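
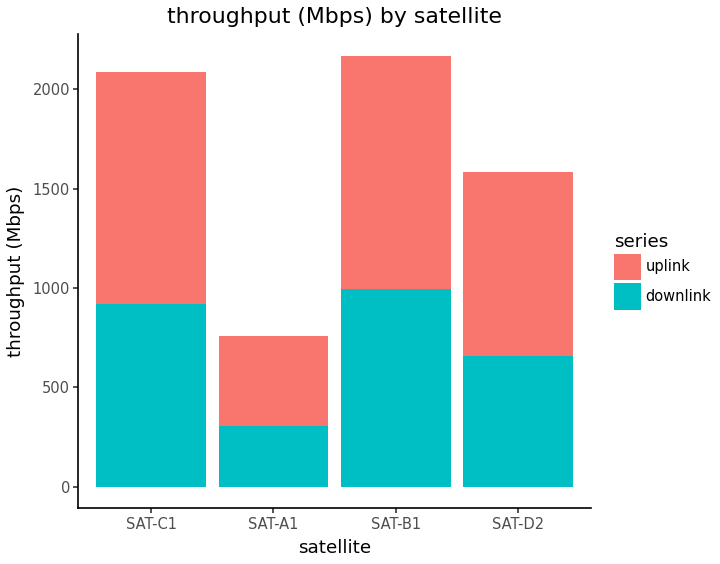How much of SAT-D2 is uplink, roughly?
≈ 1000

uplink top ≈ 1600, bottom ≈ 600; segment ≈ 1000.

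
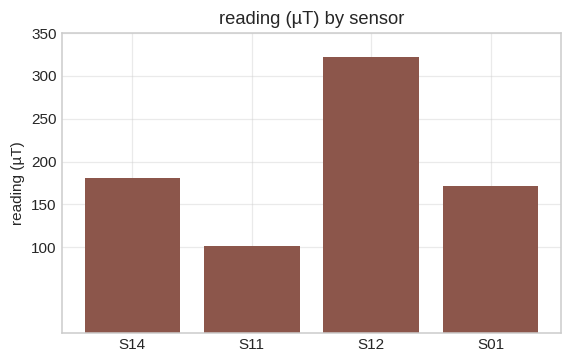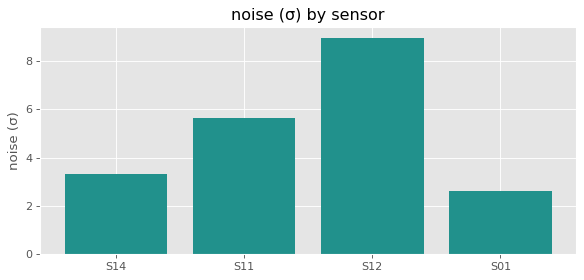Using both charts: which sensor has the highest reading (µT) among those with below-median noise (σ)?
S14

Chart 2 median noise (σ) ≈ 4; below-median sensors: S14, S01. Among those, S14 has the highest reading (µT) (≈ 200).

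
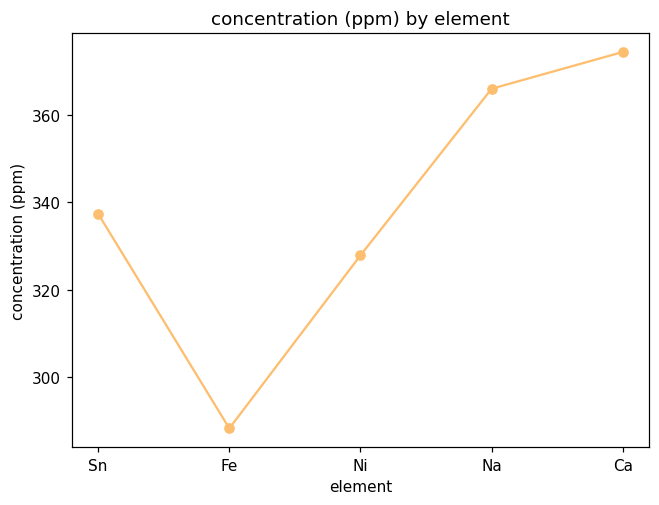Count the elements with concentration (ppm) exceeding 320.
Above 320: Sn, Ni, Na, Ca.

4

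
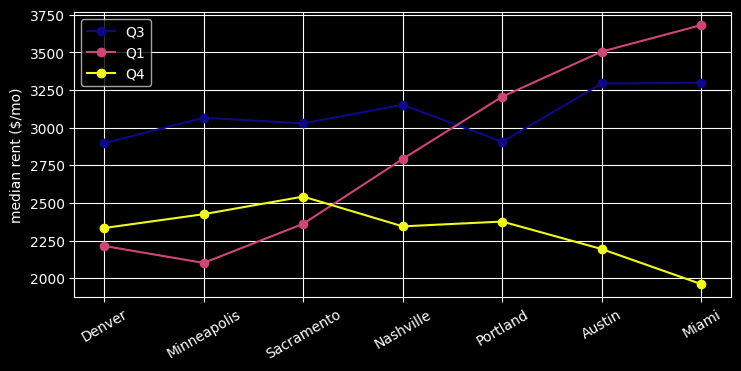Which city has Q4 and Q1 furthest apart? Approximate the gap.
Miami: Q4 ≈ 2000, Q1 ≈ 3600 → gap ≈ 1600. Next-largest (Austin) is only ≈ 1400.

Miami, ≈ 1600 $/mo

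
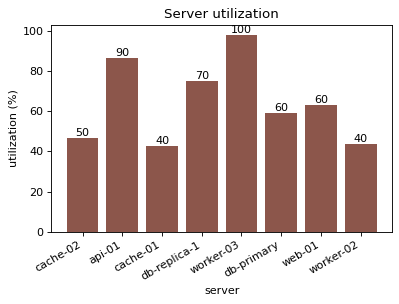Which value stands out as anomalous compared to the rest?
worker-03 ≈ 100; the rest sit between ≈ 40 and ≈ 90.

worker-03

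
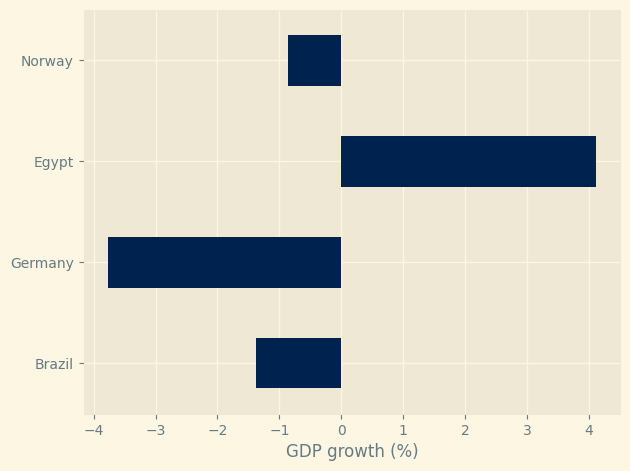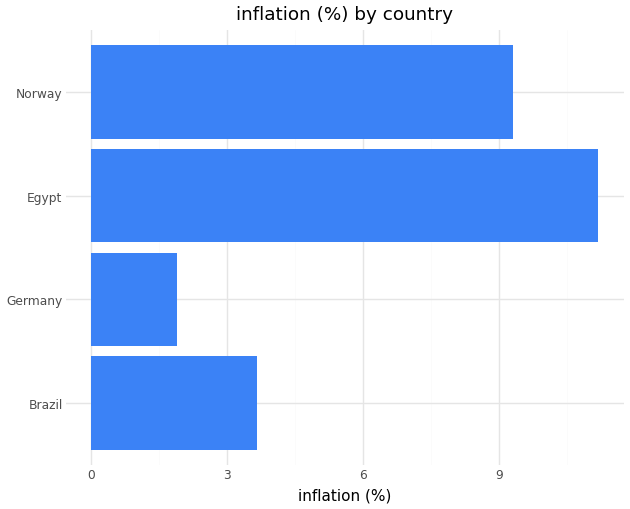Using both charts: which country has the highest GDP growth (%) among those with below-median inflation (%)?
Brazil

Chart 2 median inflation (%) ≈ 6; below-median countries: Brazil, Germany. Among those, Brazil has the highest GDP growth (%) (≈ -1.5).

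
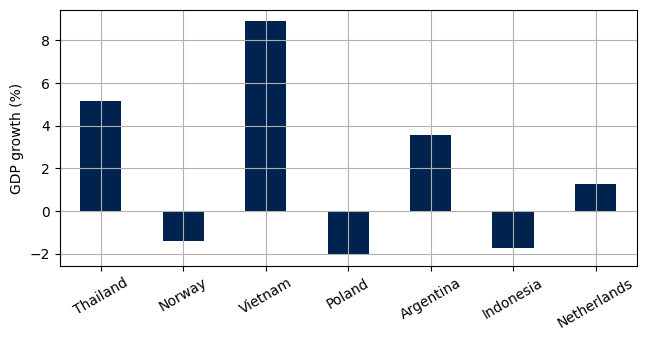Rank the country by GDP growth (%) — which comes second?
Thailand

Top 3: Vietnam ≈ 9, Thailand ≈ 5, Argentina ≈ 4.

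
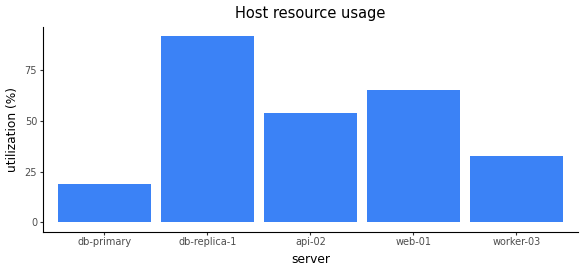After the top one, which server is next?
Top 3: db-replica-1 ≈ 90, web-01 ≈ 70, api-02 ≈ 50.

web-01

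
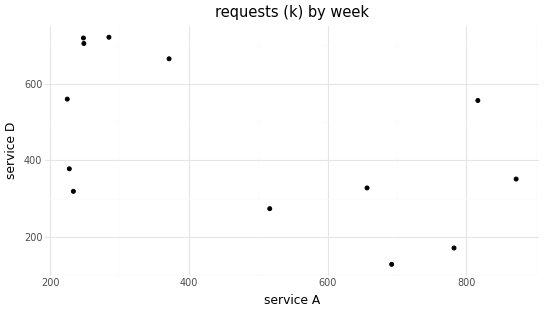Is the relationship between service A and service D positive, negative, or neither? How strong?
Points are negatively correlated; moderate (|r| ≈ 0.6).

negative, moderate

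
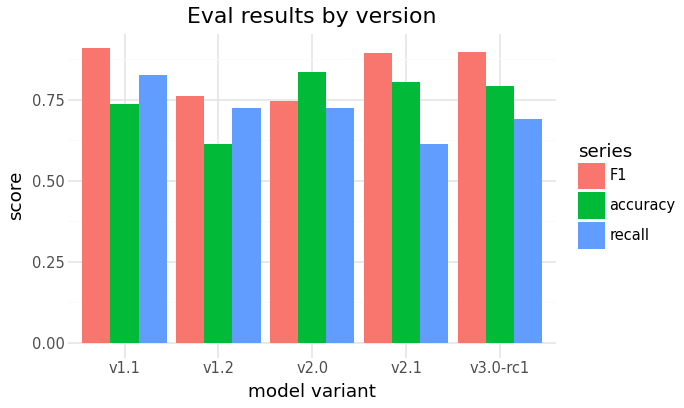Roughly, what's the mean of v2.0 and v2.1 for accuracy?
(0.8 + 0.8) / 2 ≈ 0.8.

≈ 0.8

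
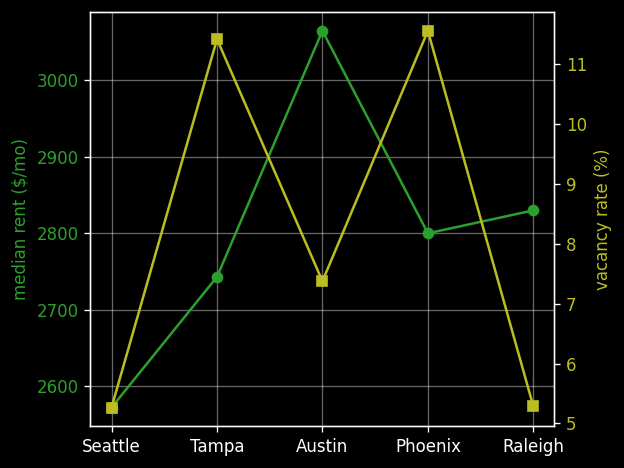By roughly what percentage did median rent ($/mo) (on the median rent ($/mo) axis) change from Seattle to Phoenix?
≈ +9.8%

Seattle ≈ 2550, Phoenix ≈ 2800; (2800 − 2550) / 2550 ≈ +9.8%.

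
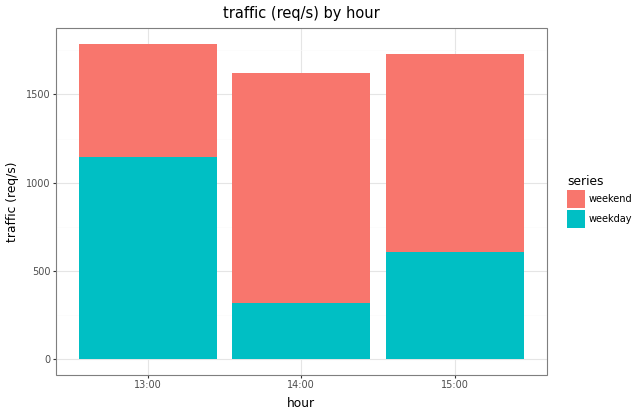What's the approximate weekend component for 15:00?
weekend top ≈ 1800, bottom ≈ 600; segment ≈ 1200.

≈ 1200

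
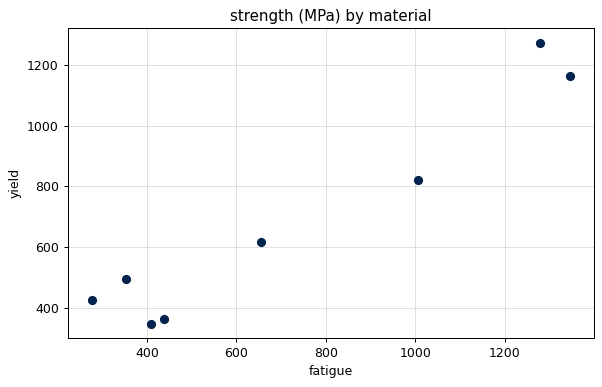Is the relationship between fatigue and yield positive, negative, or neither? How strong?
positive, strong

Points are positively correlated; strong (|r| ≈ 1.0).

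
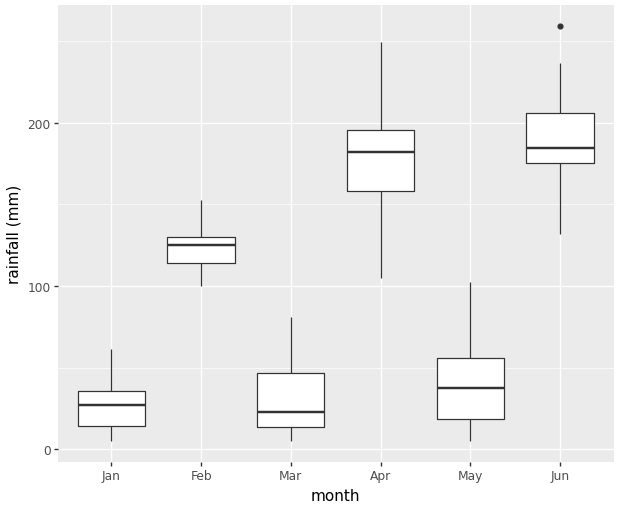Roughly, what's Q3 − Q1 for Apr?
Q3 ≈ 200, Q1 ≈ 160; IQR ≈ 40.

≈ 40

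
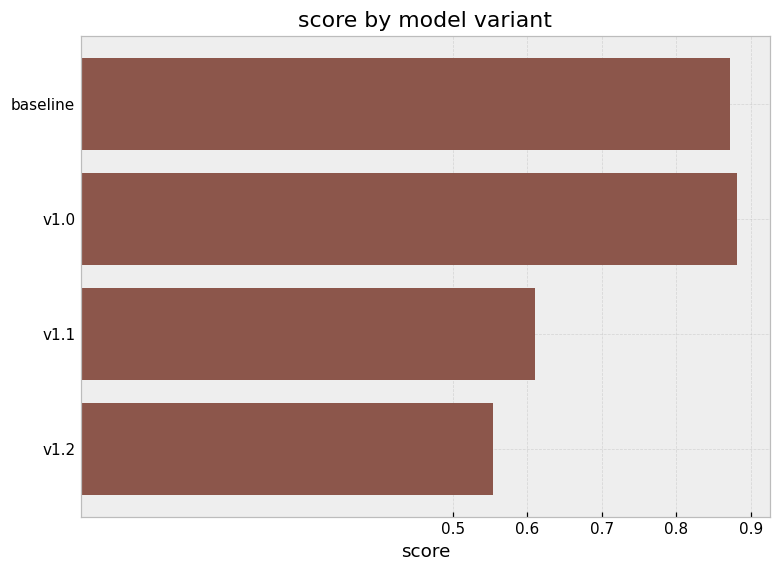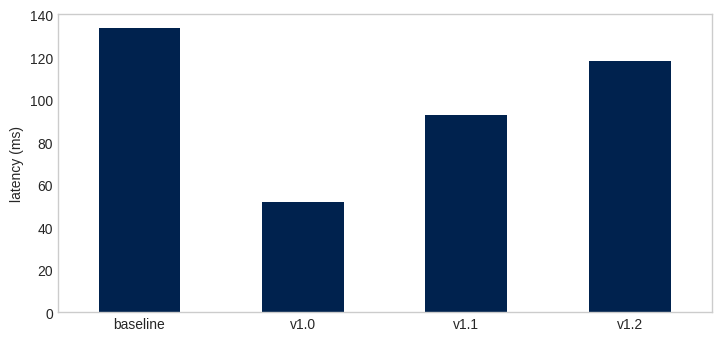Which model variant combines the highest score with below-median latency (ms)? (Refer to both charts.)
Chart 2 median latency (ms) ≈ 100; below-median model variants: v1.0, v1.1. Among those, v1.0 has the highest score (≈ 0.9).

v1.0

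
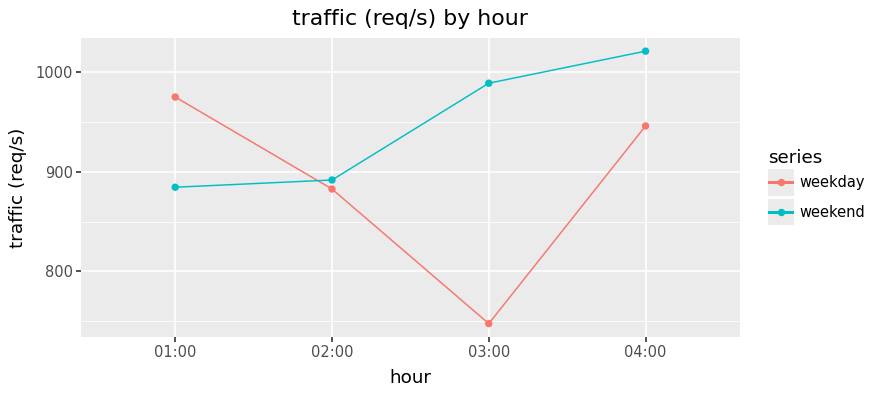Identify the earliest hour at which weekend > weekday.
01:00: weekend ≈ 875 vs weekday ≈ 975 (not yet); 02:00: weekend ≈ 900 vs weekday ≈ 875 (first crossover).

02:00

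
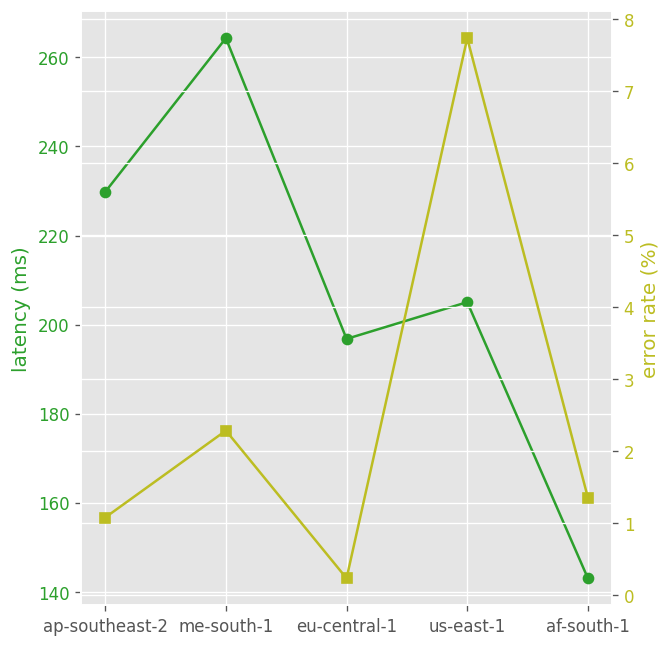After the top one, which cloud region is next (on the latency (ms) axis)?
ap-southeast-2

Top 3 (on the latency (ms) axis): me-south-1 ≈ 260, ap-southeast-2 ≈ 220, us-east-1 ≈ 200.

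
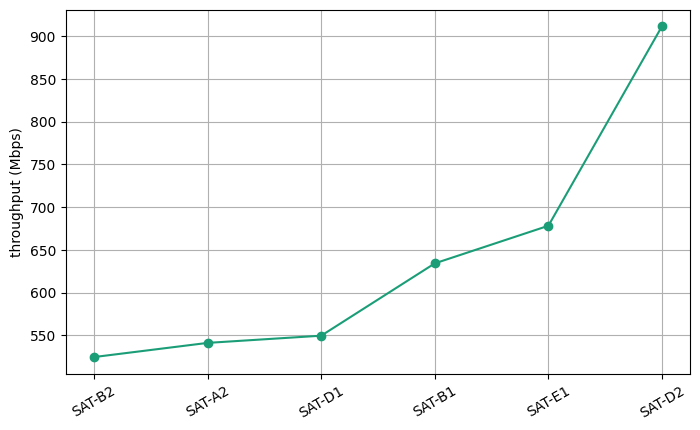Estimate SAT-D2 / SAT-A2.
≈ 1.64×

SAT-D2 ≈ 900, SAT-A2 ≈ 550; 900/550 ≈ 1.64.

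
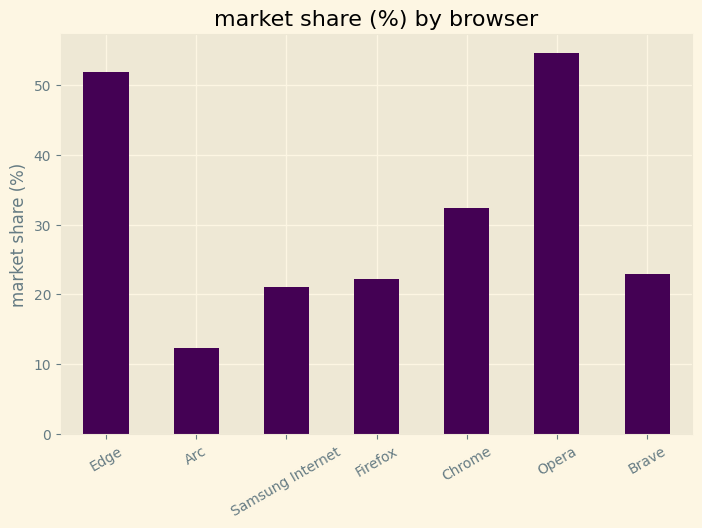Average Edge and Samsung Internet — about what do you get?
≈ 35

(50 + 20) / 2 ≈ 35.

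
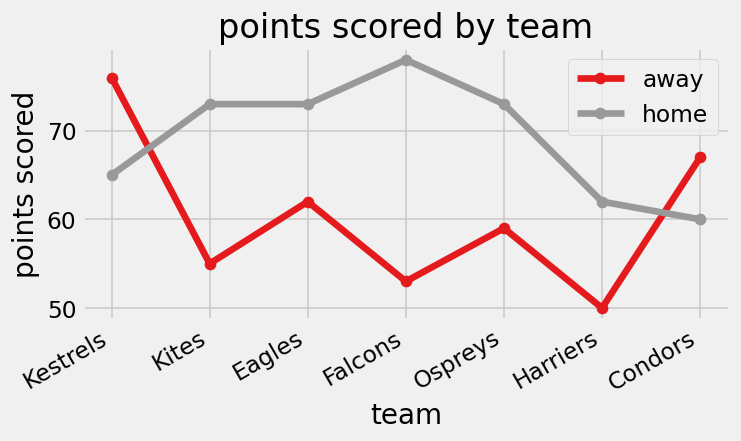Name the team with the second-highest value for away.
Top 3 for away: Kestrels ≈ 75, Condors ≈ 65, Eagles ≈ 60.

Condors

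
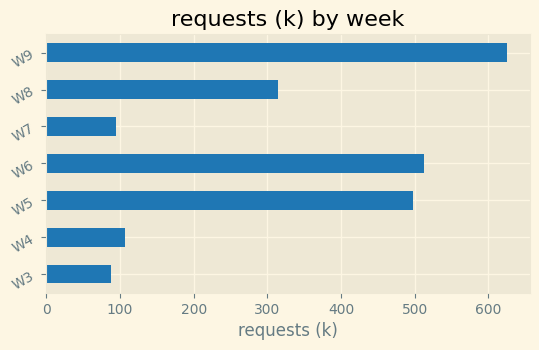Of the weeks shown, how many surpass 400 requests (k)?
3

Above 400: W5, W6, W9.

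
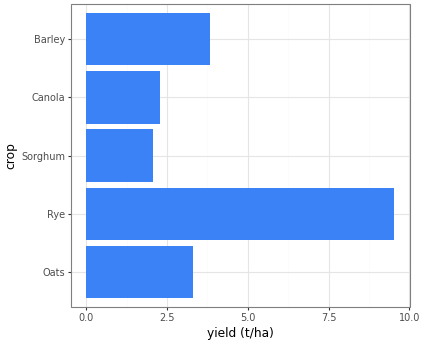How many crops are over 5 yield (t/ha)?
Above 5: Rye.

1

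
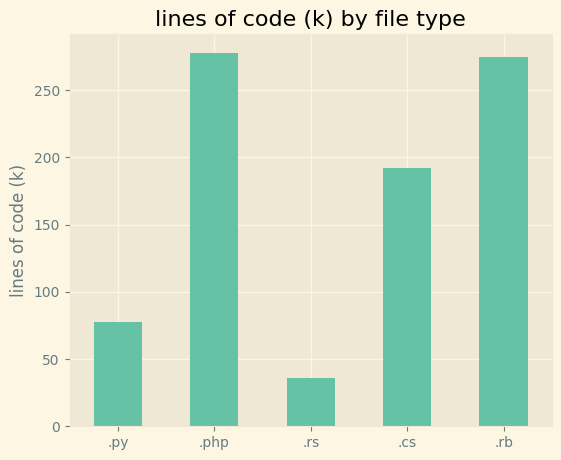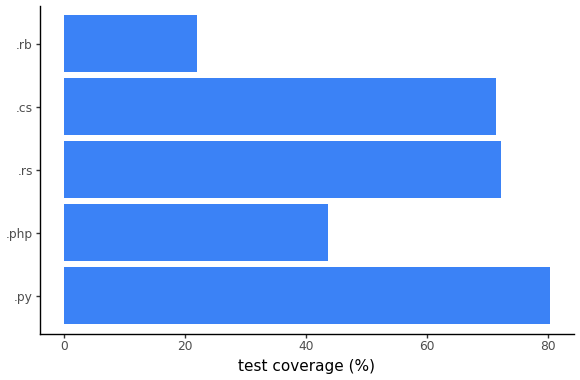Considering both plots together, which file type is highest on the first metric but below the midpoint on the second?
Chart 2 median test coverage (%) ≈ 70; below-median file types: .php, .rb. Among those, .php has the highest lines of code (k) (≈ 300).

.php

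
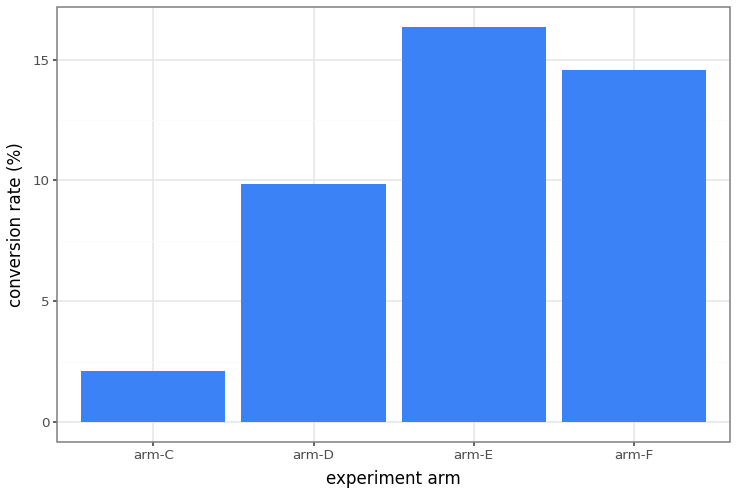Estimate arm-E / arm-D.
arm-E ≈ 16, arm-D ≈ 10; 16/10 ≈ 1.6.

≈ 1.6×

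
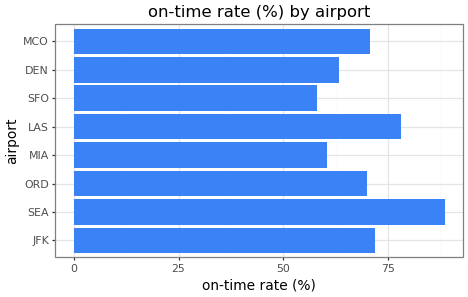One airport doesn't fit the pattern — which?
SEA ≈ 90; the rest sit between ≈ 60 and ≈ 80.

SEA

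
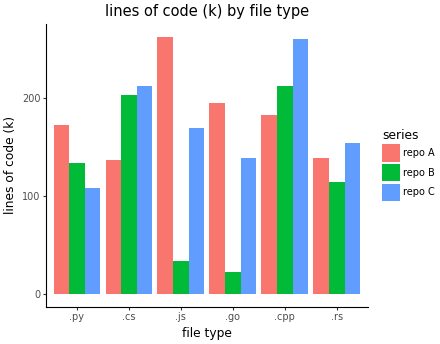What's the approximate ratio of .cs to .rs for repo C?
.cs ≈ 200, .rs ≈ 150; 200/150 ≈ 1.33.

≈ 1.33×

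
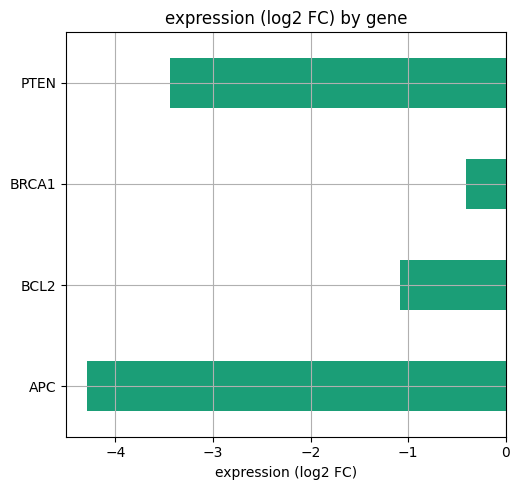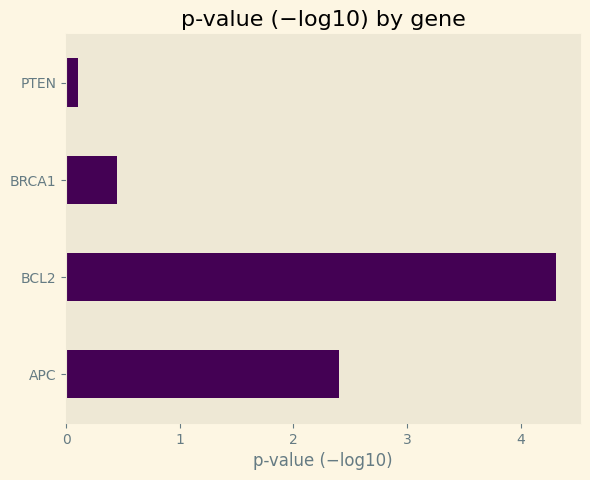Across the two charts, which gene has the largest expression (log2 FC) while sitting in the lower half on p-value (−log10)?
BRCA1

Chart 2 median p-value (−log10) ≈ 1.5; below-median genes: BRCA1, PTEN. Among those, BRCA1 has the highest expression (log2 FC) (≈ 0).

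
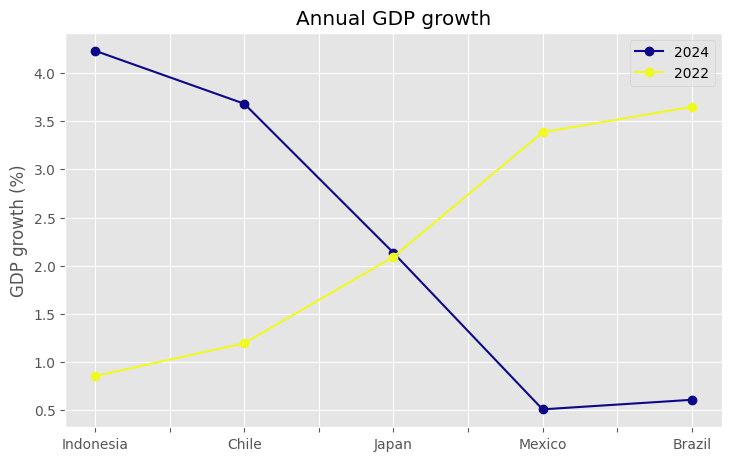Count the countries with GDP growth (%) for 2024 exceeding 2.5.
2

Above 2.5: Indonesia, Chile.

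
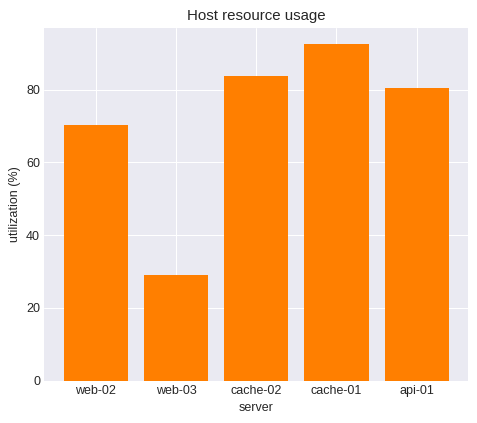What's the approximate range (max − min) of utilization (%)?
Max cache-01 ≈ 90, min web-03 ≈ 30; range ≈ 60.

≈ 60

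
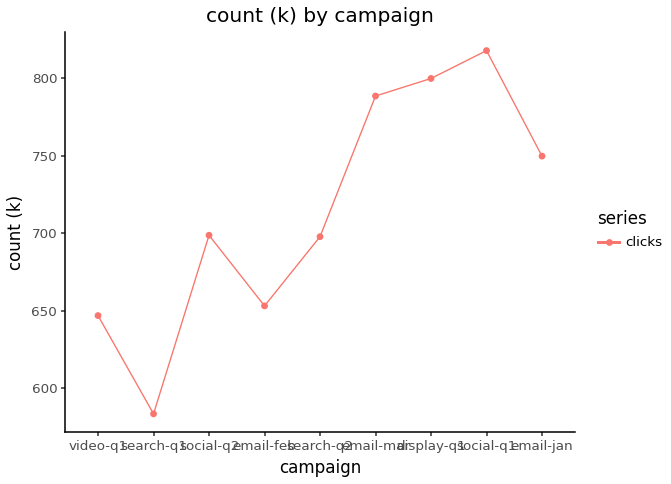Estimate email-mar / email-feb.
email-mar ≈ 780, email-feb ≈ 660; 780/660 ≈ 1.18.

≈ 1.18×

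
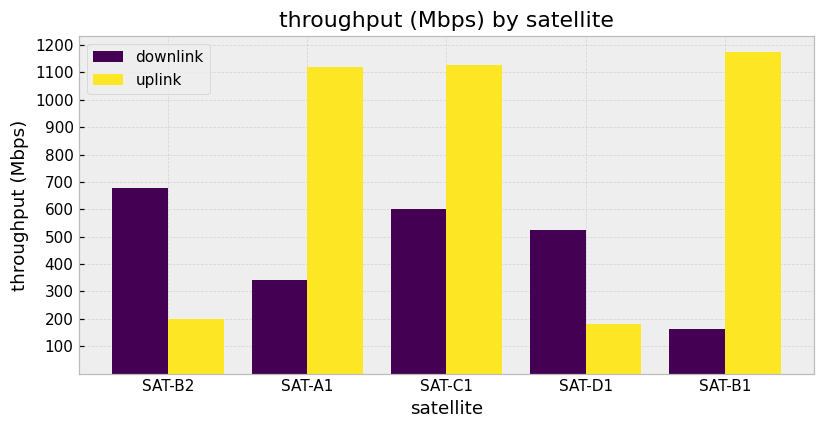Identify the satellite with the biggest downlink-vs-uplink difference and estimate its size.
SAT-B1: downlink ≈ 200, uplink ≈ 1200 → gap ≈ 1000. Next-largest (SAT-A1) is only ≈ 800.

SAT-B1, ≈ 1000 Mbps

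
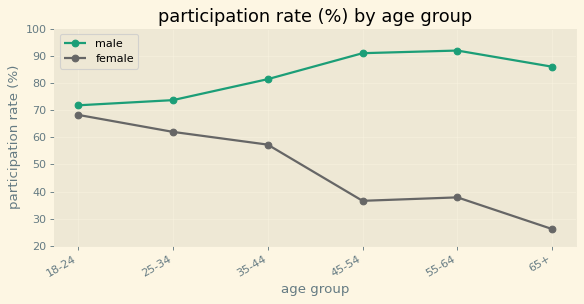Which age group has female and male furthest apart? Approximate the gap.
65+, ≈ 60 %

65+: female ≈ 30, male ≈ 90 → gap ≈ 60. Next-largest (45-54) is only ≈ 50.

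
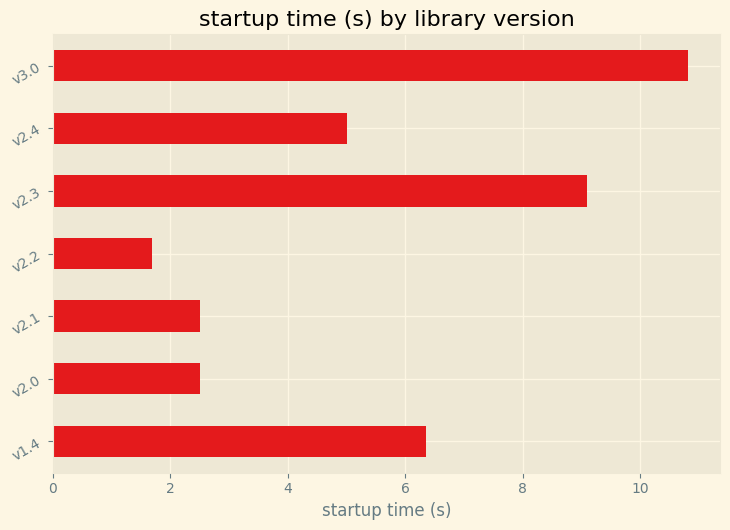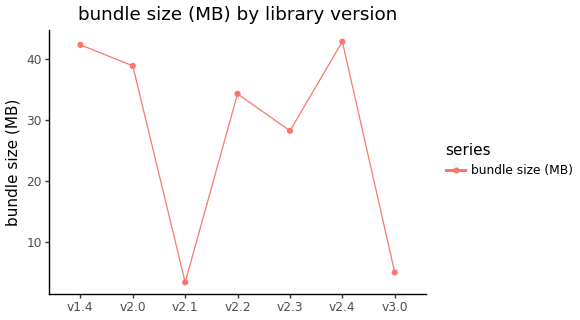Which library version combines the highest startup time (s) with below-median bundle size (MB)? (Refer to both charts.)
Chart 2 median bundle size (MB) ≈ 35; below-median library versions: v2.1, v2.3, v3.0. Among those, v3.0 has the highest startup time (s) (≈ 11).

v3.0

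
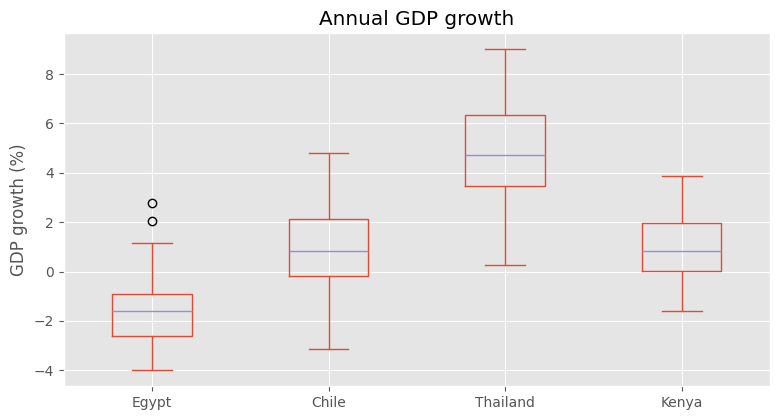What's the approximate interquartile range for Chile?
≈ 2.0

Q3 ≈ 2.0, Q1 ≈ 0.0; IQR ≈ 2.0.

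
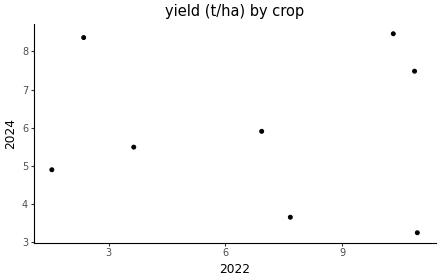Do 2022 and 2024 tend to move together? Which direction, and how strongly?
no clear correlation

Points are roughly uncorrelated; weak (|r| ≈ 0.0).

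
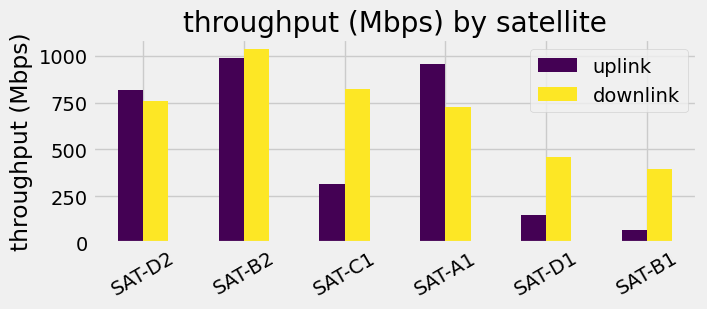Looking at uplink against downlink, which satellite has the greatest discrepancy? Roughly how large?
SAT-C1: uplink ≈ 300, downlink ≈ 800 → gap ≈ 500. Next-largest (SAT-B1) is only ≈ 300.

SAT-C1, ≈ 500 Mbps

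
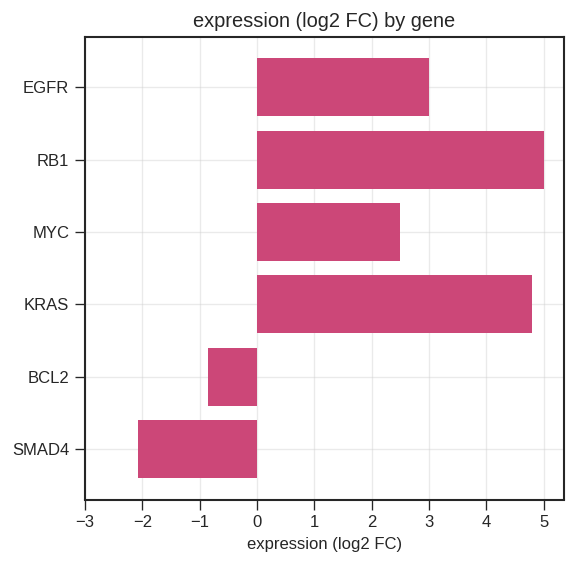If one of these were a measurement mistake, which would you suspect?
SMAD4

SMAD4 ≈ -2; the rest sit between ≈ -1 and ≈ 5.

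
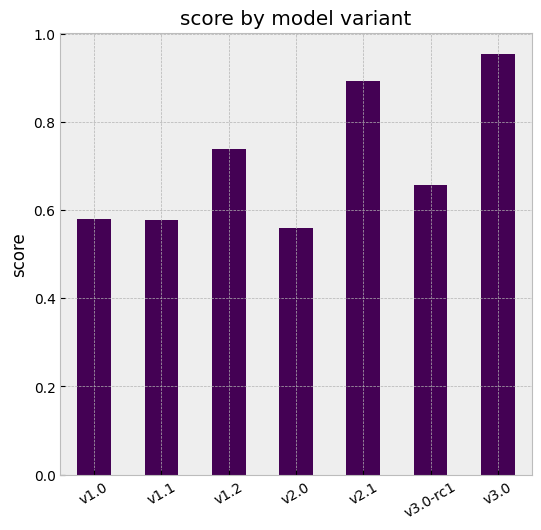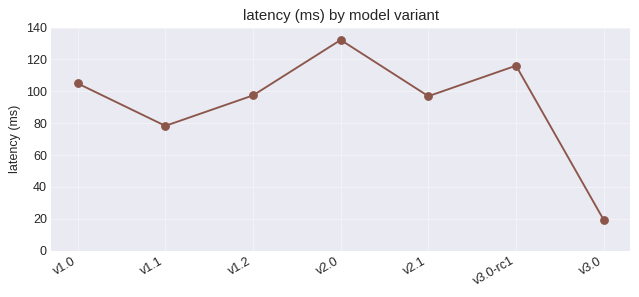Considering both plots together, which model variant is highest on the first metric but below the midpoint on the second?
v3.0

Chart 2 median latency (ms) ≈ 100; below-median model variants: v1.1, v2.1, v3.0. Among those, v3.0 has the highest score (≈ 1).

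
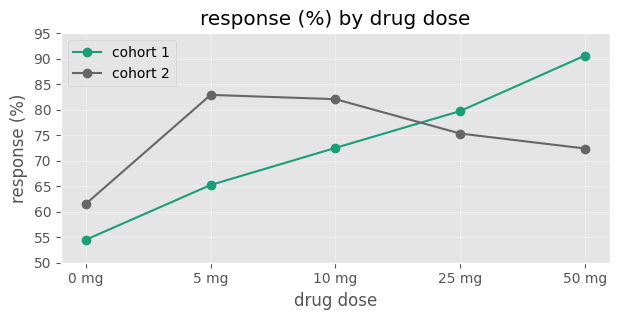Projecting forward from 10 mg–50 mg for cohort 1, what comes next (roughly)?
Last three: 75, 80, 90 → slope ≈ 7.5/step → next ≈ 97.5.

≈ 97.5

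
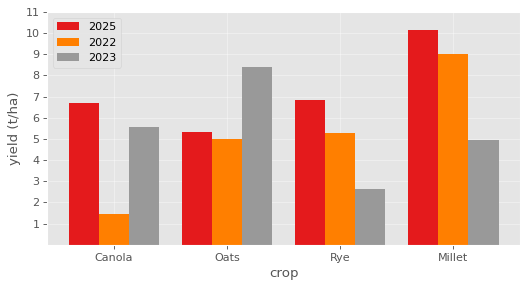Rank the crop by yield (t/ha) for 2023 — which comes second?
Top 3 for 2023: Oats ≈ 8, Canola ≈ 6, Millet ≈ 5.

Canola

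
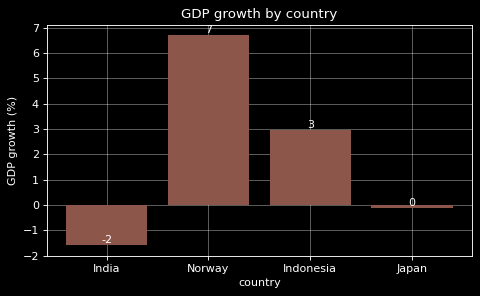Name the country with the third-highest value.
Top 4: Norway ≈ 7, Indonesia ≈ 3, Japan ≈ 0, India ≈ -2.

Japan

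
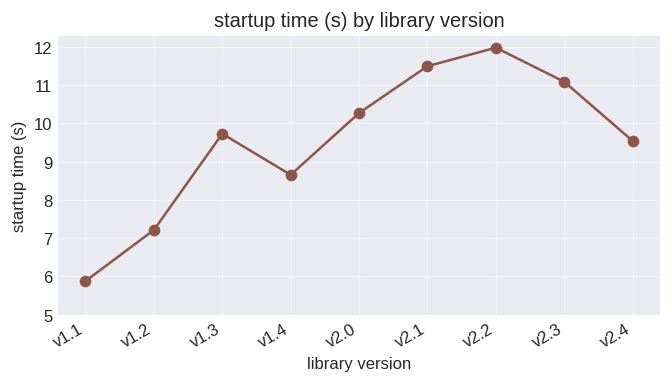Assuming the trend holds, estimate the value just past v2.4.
Last three: 12, 11, 10 → slope ≈ -1/step → next ≈ 9.

≈ 9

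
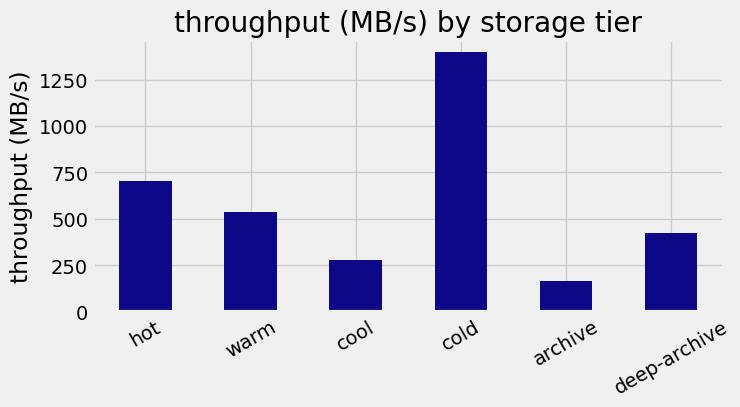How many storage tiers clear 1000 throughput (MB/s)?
Above 1000: cold.

1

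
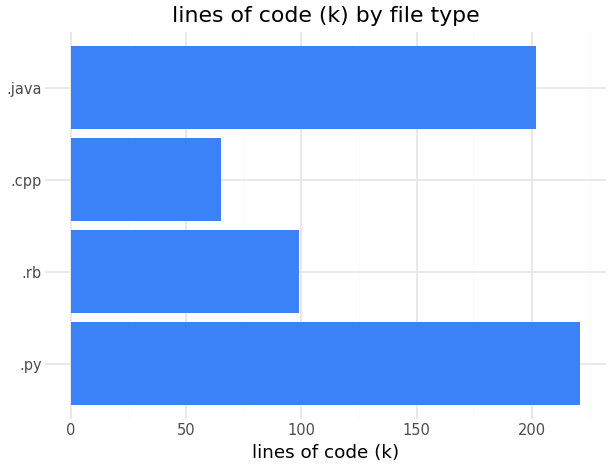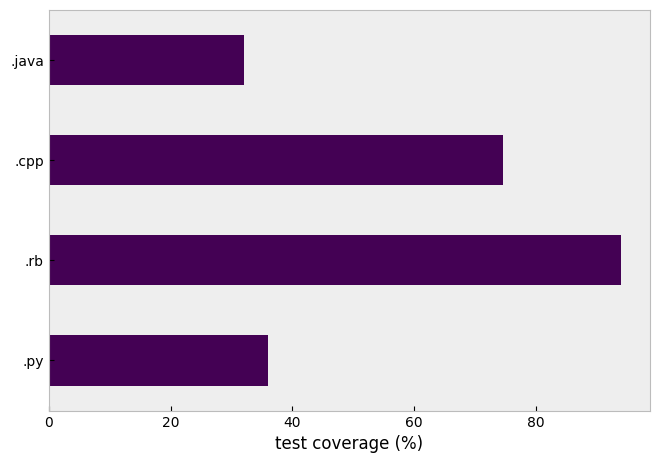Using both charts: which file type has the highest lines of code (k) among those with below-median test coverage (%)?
Chart 2 median test coverage (%) ≈ 60; below-median file types: .py, .java. Among those, .py has the highest lines of code (k) (≈ 225).

.py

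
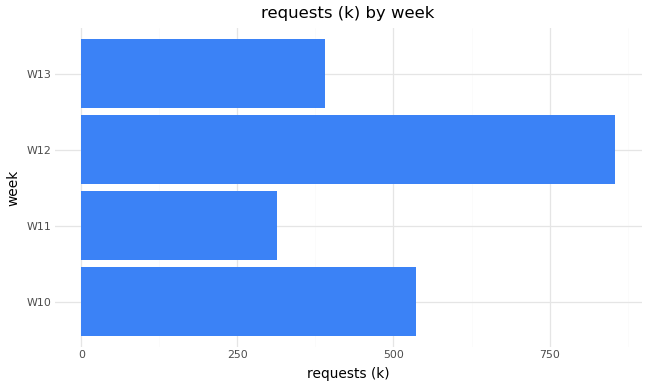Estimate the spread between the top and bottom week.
≈ 600

Max W12 ≈ 900, min W11 ≈ 300; range ≈ 600.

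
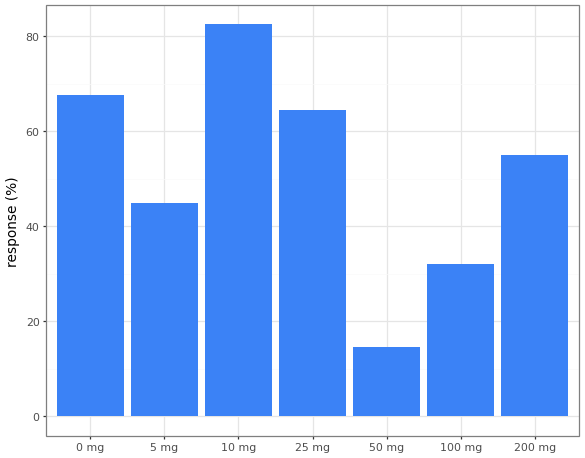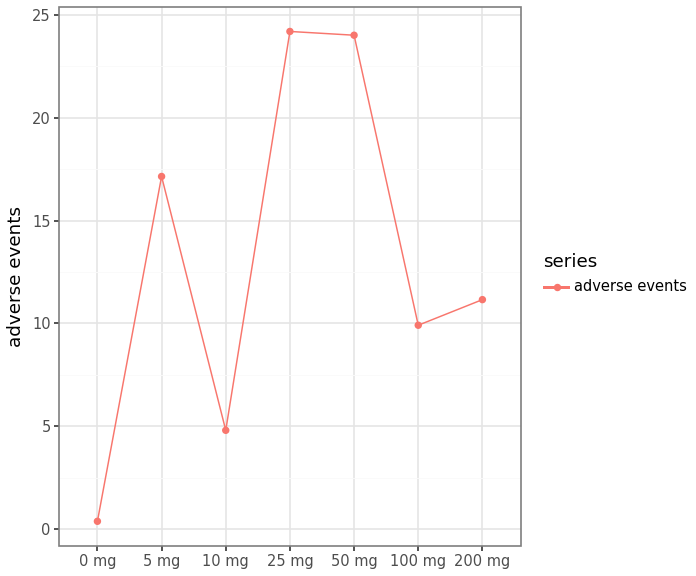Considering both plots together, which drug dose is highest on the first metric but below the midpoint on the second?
10 mg

Chart 2 median adverse events ≈ 10; below-median drug doses: 0 mg, 10 mg, 100 mg. Among those, 10 mg has the highest response (%) (≈ 80).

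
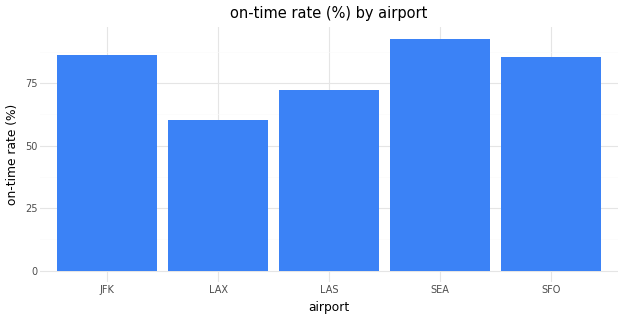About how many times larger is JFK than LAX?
JFK ≈ 90, LAX ≈ 60; 90/60 ≈ 1.5.

≈ 1.5×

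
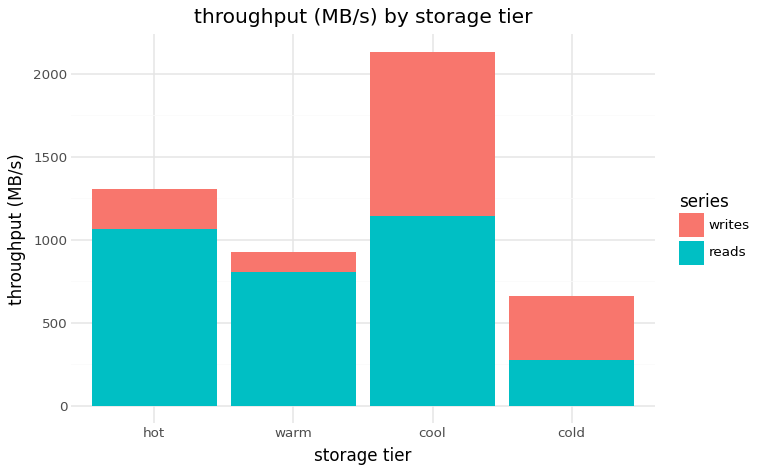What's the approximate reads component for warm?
≈ 800

reads top ≈ 800, bottom ≈ 0; segment ≈ 800.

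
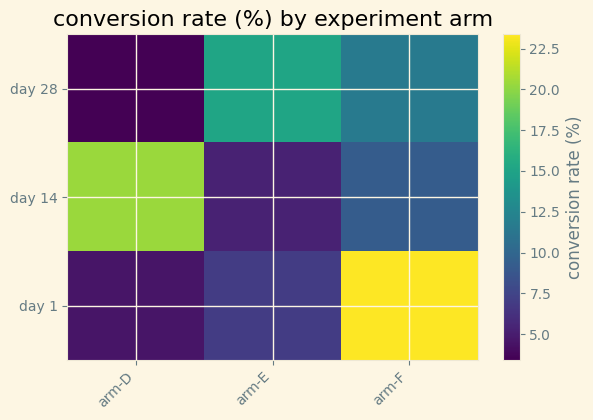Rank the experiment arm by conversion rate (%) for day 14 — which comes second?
arm-F

Top 3 for day 14: arm-D ≈ 20, arm-F ≈ 10, arm-E ≈ 6.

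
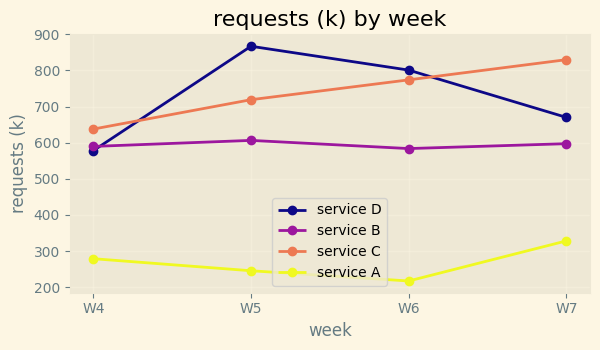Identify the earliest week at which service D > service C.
W4: service D ≈ 600 vs service C ≈ 600 (not yet); W5: service D ≈ 900 vs service C ≈ 700 (first crossover).

W5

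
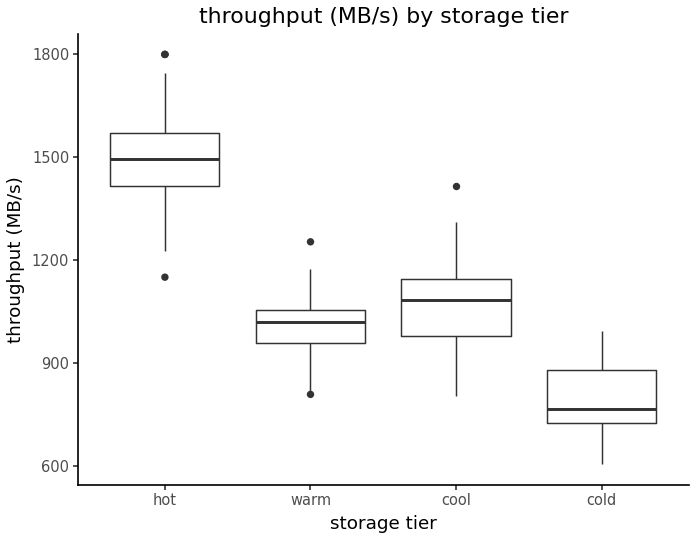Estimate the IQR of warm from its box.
≈ 100

Q3 ≈ 1100, Q1 ≈ 1000; IQR ≈ 100.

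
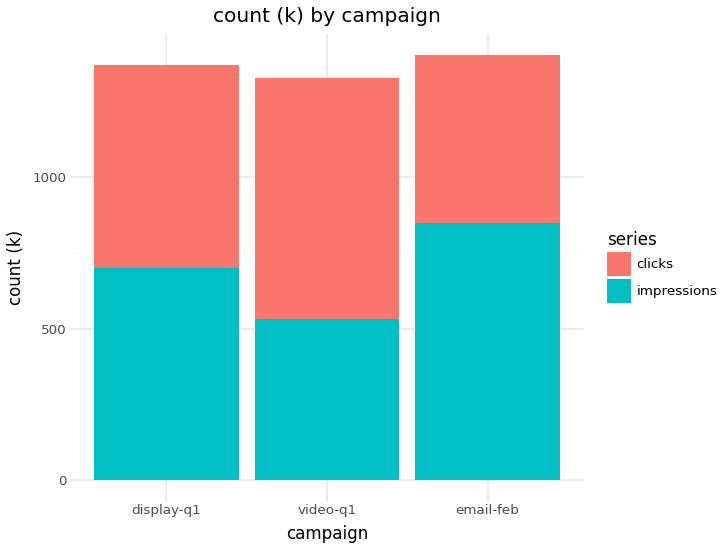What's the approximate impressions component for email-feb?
≈ 800

impressions top ≈ 800, bottom ≈ 0; segment ≈ 800.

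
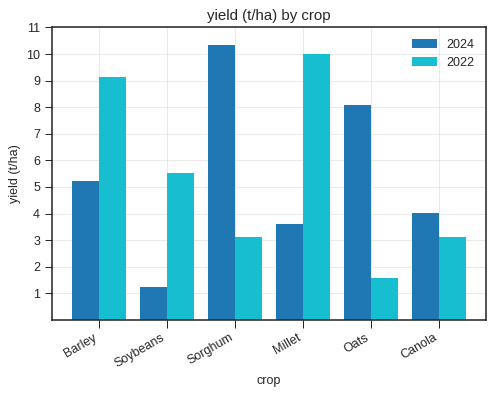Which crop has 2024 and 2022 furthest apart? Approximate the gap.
Sorghum: 2024 ≈ 10, 2022 ≈ 3 → gap ≈ 7. Next-largest (Oats) is only ≈ 6.

Sorghum, ≈ 7 t/ha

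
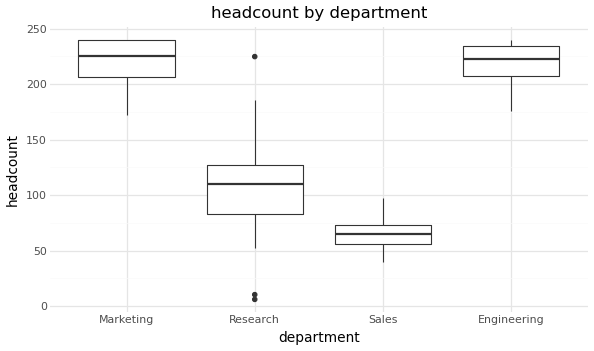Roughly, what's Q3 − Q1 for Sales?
Q3 ≈ 80, Q1 ≈ 60; IQR ≈ 20.

≈ 20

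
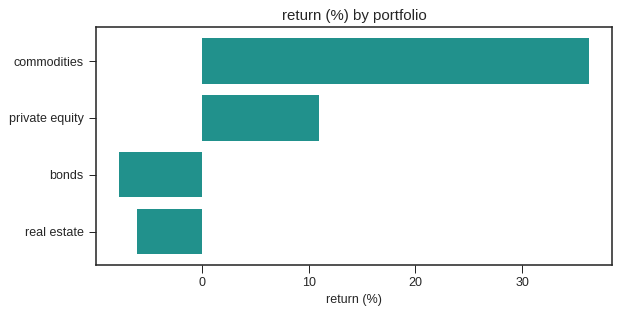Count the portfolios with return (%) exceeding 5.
2

Above 5: commodities, private equity.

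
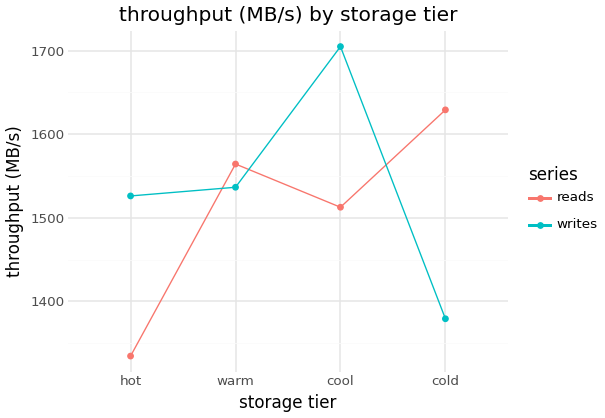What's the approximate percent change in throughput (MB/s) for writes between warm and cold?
warm ≈ 1550, cold ≈ 1400; (1400 − 1550) / 1550 ≈ -9.7%.

≈ -9.7%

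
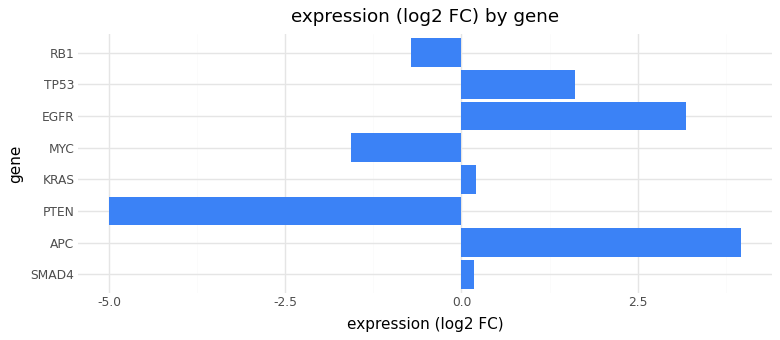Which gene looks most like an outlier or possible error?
PTEN

PTEN ≈ -5; the rest sit between ≈ -2 and ≈ 4.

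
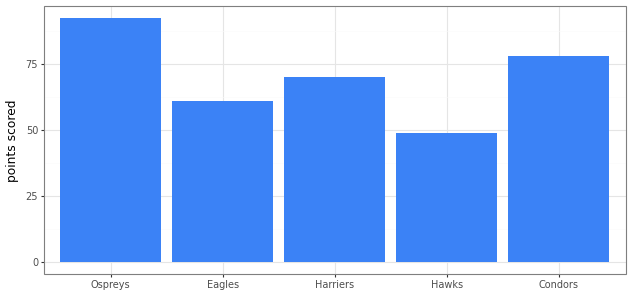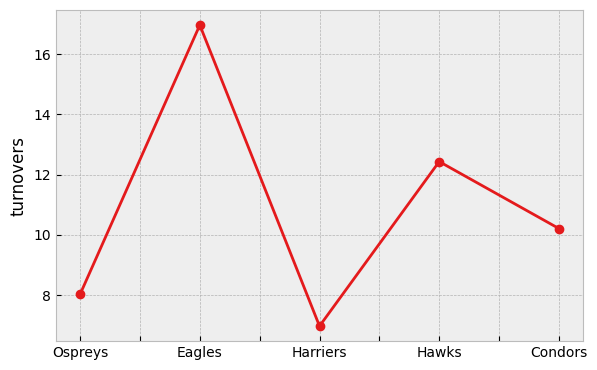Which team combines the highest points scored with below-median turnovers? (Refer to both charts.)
Ospreys

Chart 2 median turnovers ≈ 10; below-median teams: Ospreys, Harriers. Among those, Ospreys has the highest points scored (≈ 90).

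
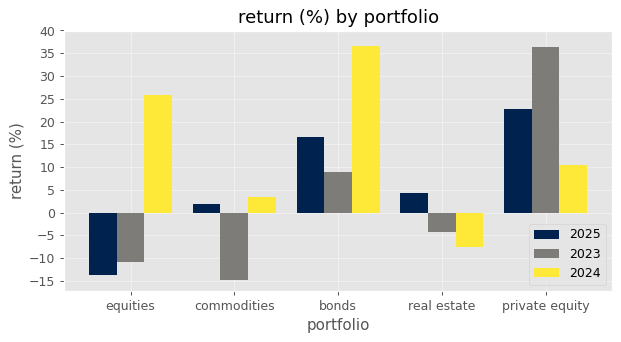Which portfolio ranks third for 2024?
private equity

Top 4 for 2024: bonds ≈ 35, equities ≈ 25, private equity ≈ 10, commodities ≈ 5.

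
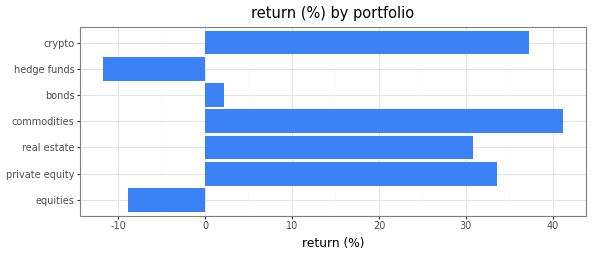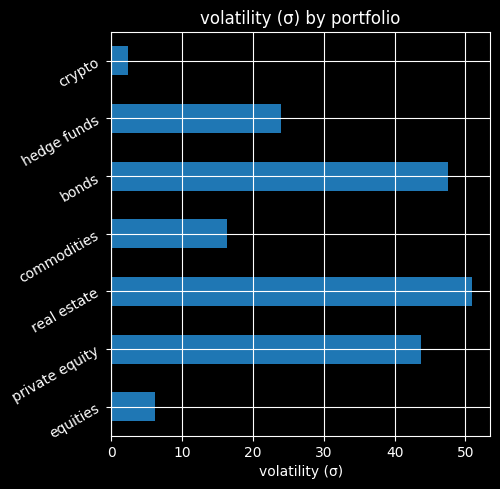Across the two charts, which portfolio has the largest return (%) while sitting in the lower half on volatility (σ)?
Chart 2 median volatility (σ) ≈ 25; below-median portfolios: equities, commodities, crypto. Among those, commodities has the highest return (%) (≈ 40).

commodities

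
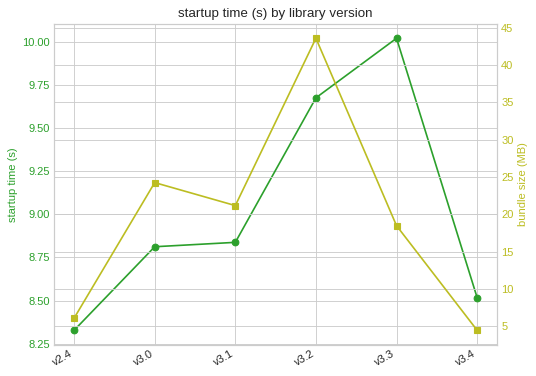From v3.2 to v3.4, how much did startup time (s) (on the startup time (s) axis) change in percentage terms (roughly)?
≈ -10.4%

v3.2 ≈ 9.6, v3.4 ≈ 8.6; (8.6 − 9.6) / 9.6 ≈ -10.4%.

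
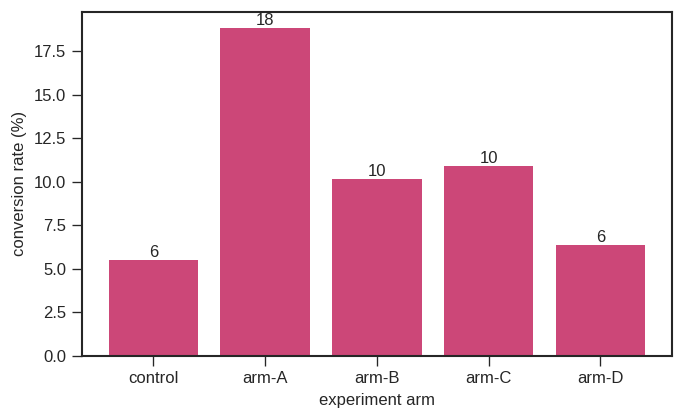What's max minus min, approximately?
≈ 12

Max arm-A ≈ 18, min control ≈ 6; range ≈ 12.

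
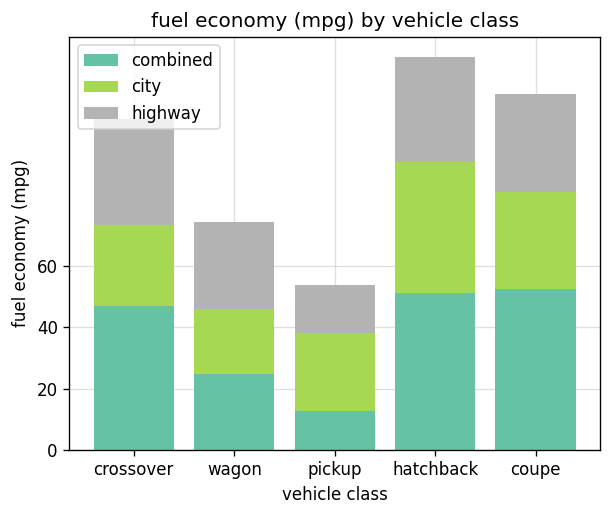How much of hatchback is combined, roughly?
combined top ≈ 60, bottom ≈ 0; segment ≈ 60.

≈ 60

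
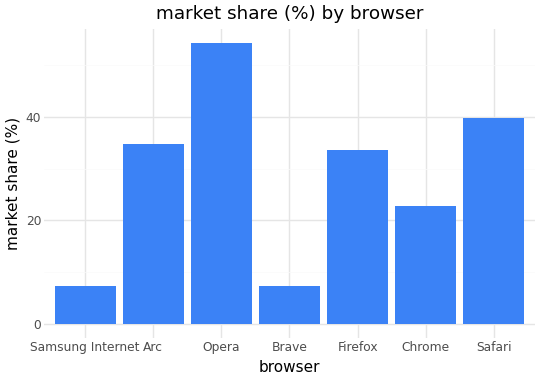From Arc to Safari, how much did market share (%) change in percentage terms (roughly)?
≈ +14.3%

Arc ≈ 35, Safari ≈ 40; (40 − 35) / 35 ≈ +14.3%.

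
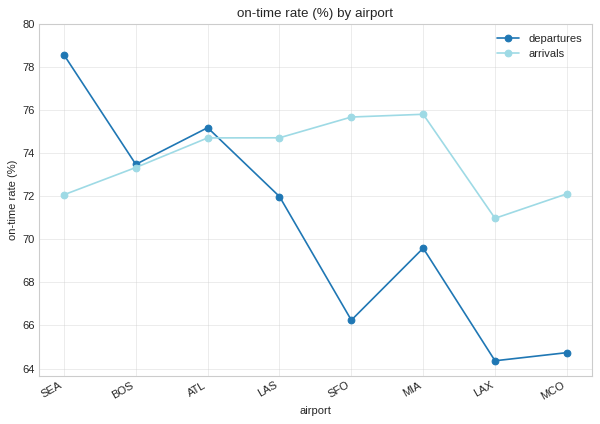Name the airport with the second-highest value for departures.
Top 3 for departures: SEA ≈ 78, ATL ≈ 76, BOS ≈ 74.

ATL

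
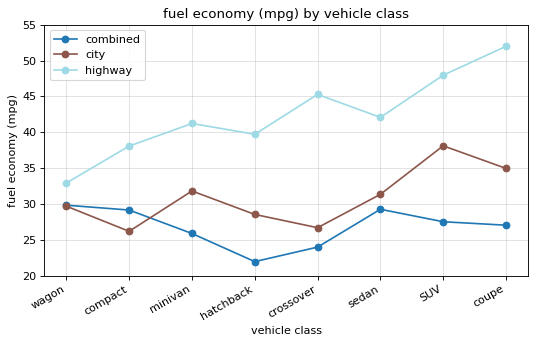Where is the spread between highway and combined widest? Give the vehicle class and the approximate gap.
coupe, ≈ 25 mpg

coupe: highway ≈ 50, combined ≈ 25 → gap ≈ 25. Next-largest (crossover) is only ≈ 20.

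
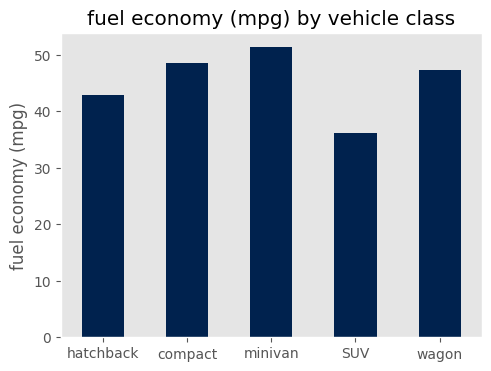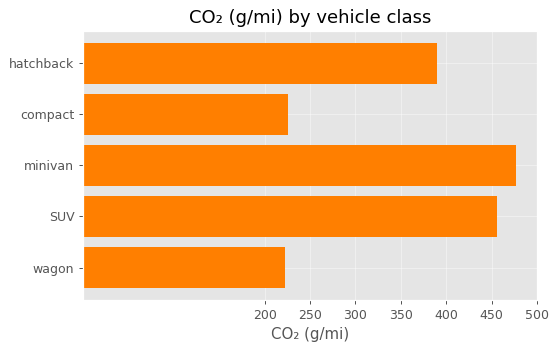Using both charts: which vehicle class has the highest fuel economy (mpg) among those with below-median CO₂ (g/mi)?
Chart 2 median CO₂ (g/mi) ≈ 400; below-median vehicle classes: compact, wagon. Among those, compact has the highest fuel economy (mpg) (≈ 50).

compact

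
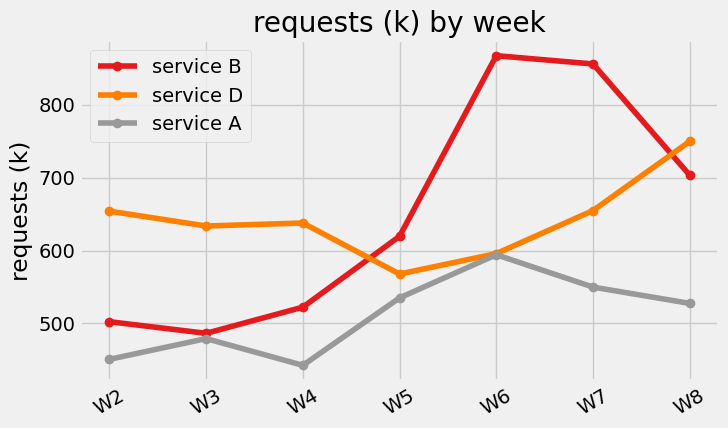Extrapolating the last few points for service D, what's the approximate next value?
Last three: 600, 650, 750 → slope ≈ 75/step → next ≈ 825.

≈ 825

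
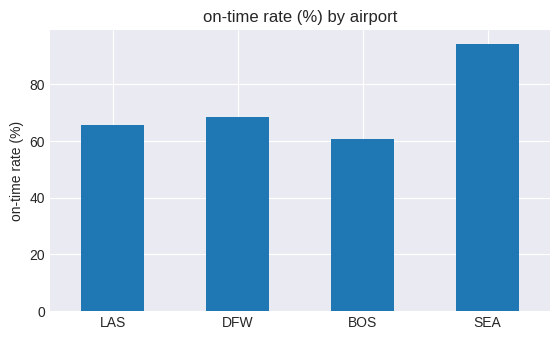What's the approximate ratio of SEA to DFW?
SEA ≈ 90, DFW ≈ 70; 90/70 ≈ 1.29.

≈ 1.29×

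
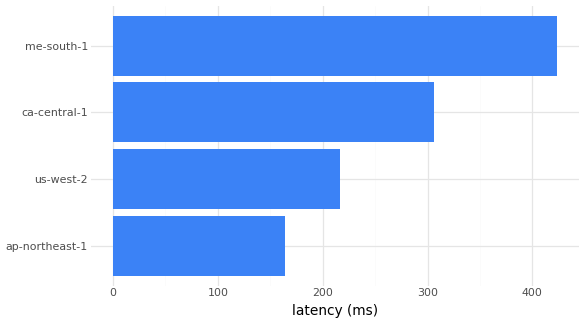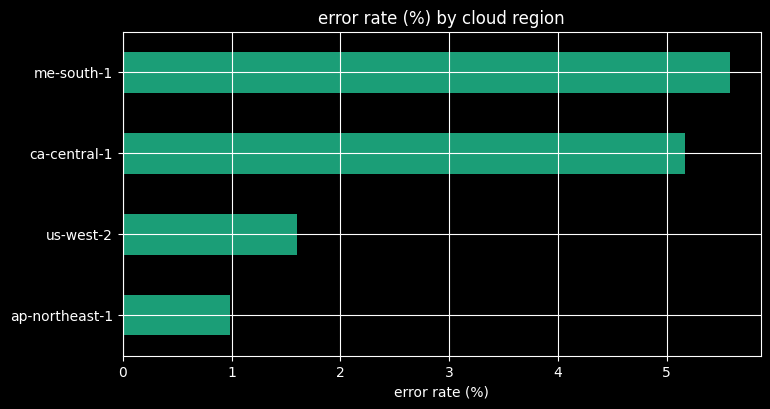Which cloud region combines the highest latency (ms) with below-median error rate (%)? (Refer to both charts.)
Chart 2 median error rate (%) ≈ 3; below-median cloud regions: ap-northeast-1, us-west-2. Among those, us-west-2 has the highest latency (ms) (≈ 200).

us-west-2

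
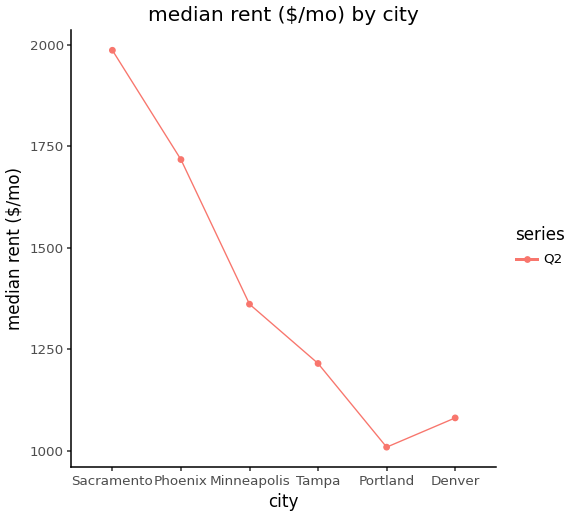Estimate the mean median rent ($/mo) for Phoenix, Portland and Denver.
≈ 1267

(1700 + 1000 + 1100) / 3 ≈ 1267.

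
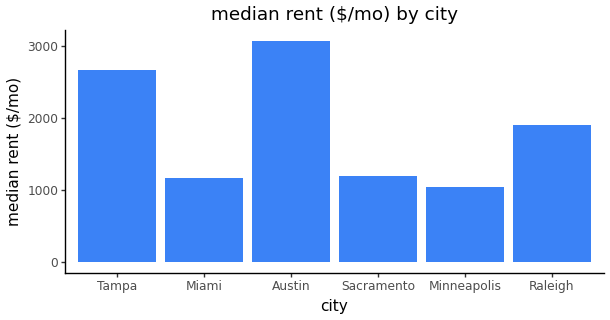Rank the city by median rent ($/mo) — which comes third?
Raleigh

Top 4: Austin ≈ 3000, Tampa ≈ 2500, Raleigh ≈ 2000, Sacramento ≈ 1000.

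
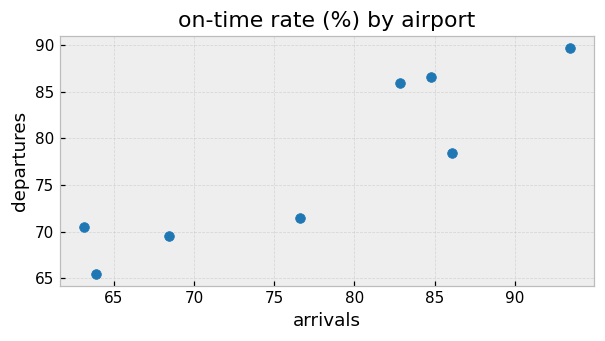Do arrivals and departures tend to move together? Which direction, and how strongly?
positive, strong

Points are positively correlated; strong (|r| ≈ 0.9).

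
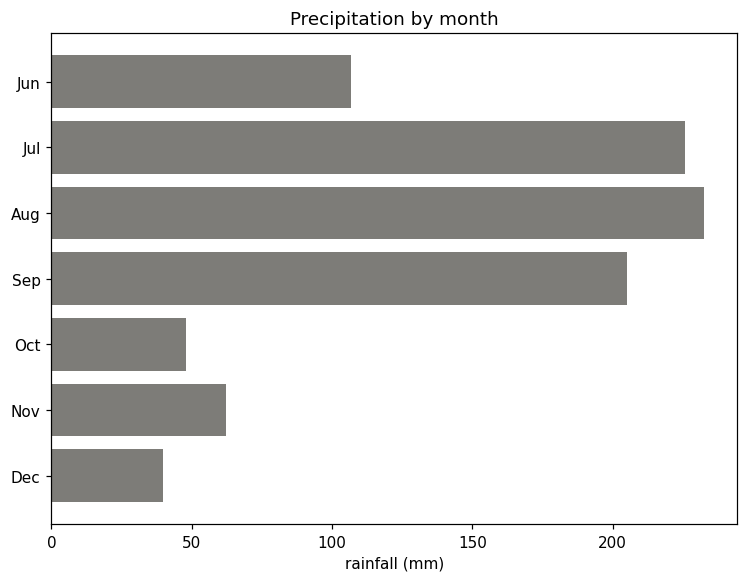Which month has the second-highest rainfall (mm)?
Jul

Top 3: Aug ≈ 240, Jul ≈ 220, Sep ≈ 200.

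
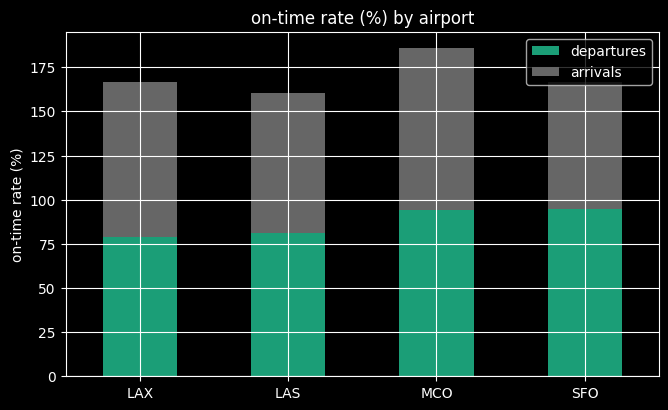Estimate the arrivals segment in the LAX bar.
arrivals top ≈ 160, bottom ≈ 80; segment ≈ 80.

≈ 80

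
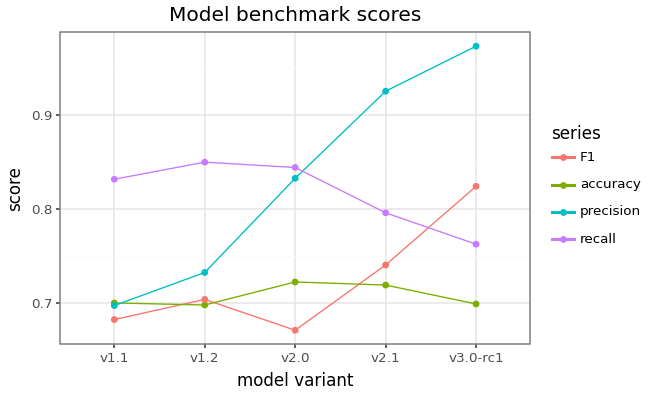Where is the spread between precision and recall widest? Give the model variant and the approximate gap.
v3.0-rc1, ≈ 0.20

v3.0-rc1: precision ≈ 0.95, recall ≈ 0.75 → gap ≈ 0.20. Next-largest (v1.1) is only ≈ 0.15.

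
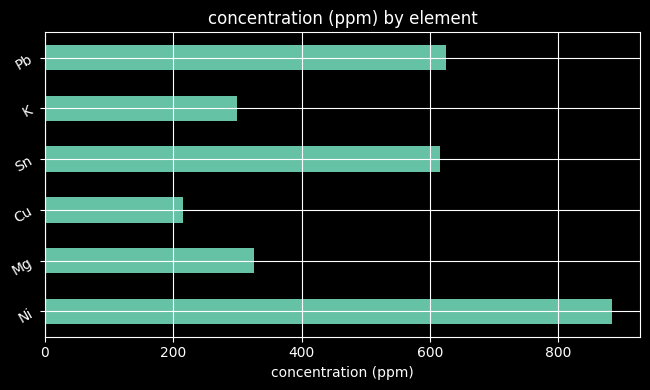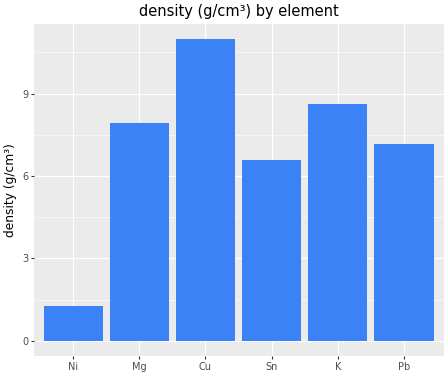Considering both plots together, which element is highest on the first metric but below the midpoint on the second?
Chart 2 median density (g/cm³) ≈ 8; below-median elements: Ni, Sn, Pb. Among those, Ni has the highest concentration (ppm) (≈ 900).

Ni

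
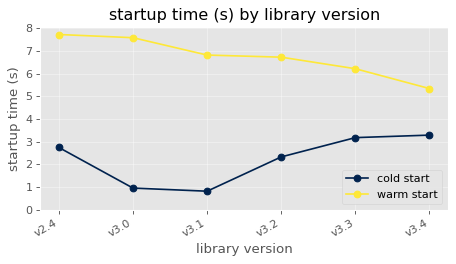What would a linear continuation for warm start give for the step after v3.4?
≈ 4

Last three: 7, 6, 5 → slope ≈ -1/step → next ≈ 4.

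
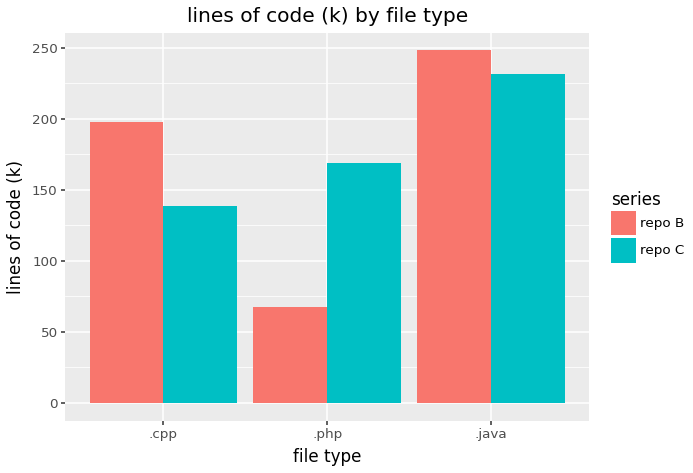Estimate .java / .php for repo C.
.java ≈ 225, .php ≈ 175; 225/175 ≈ 1.29.

≈ 1.29×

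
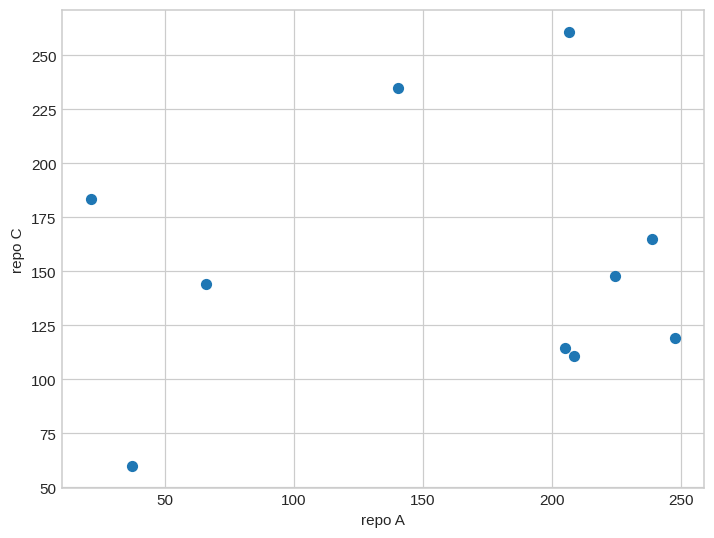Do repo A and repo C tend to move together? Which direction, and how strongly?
Points are roughly uncorrelated; weak (|r| ≈ 0.1).

no clear correlation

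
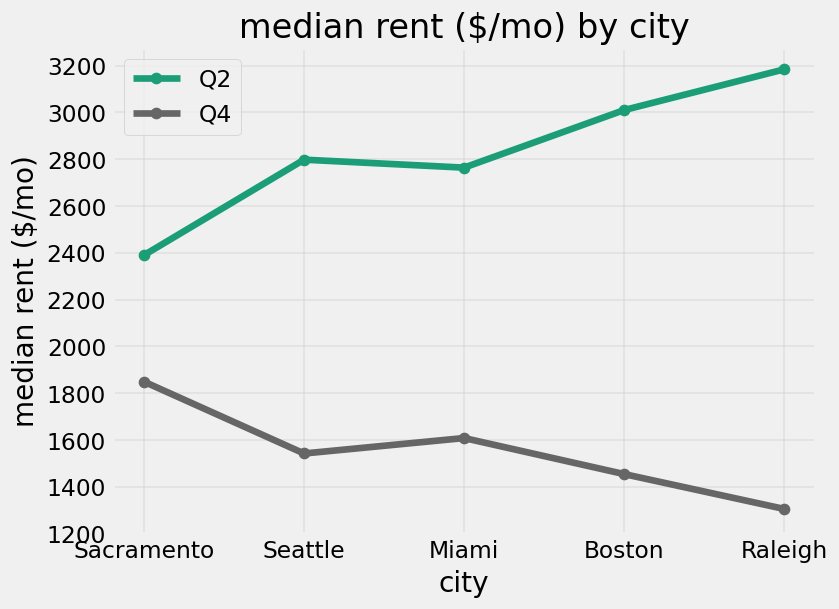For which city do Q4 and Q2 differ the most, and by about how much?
Raleigh: Q4 ≈ 1400, Q2 ≈ 3200 → gap ≈ 1800. Next-largest (Boston) is only ≈ 1600.

Raleigh, ≈ 1800 $/mo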